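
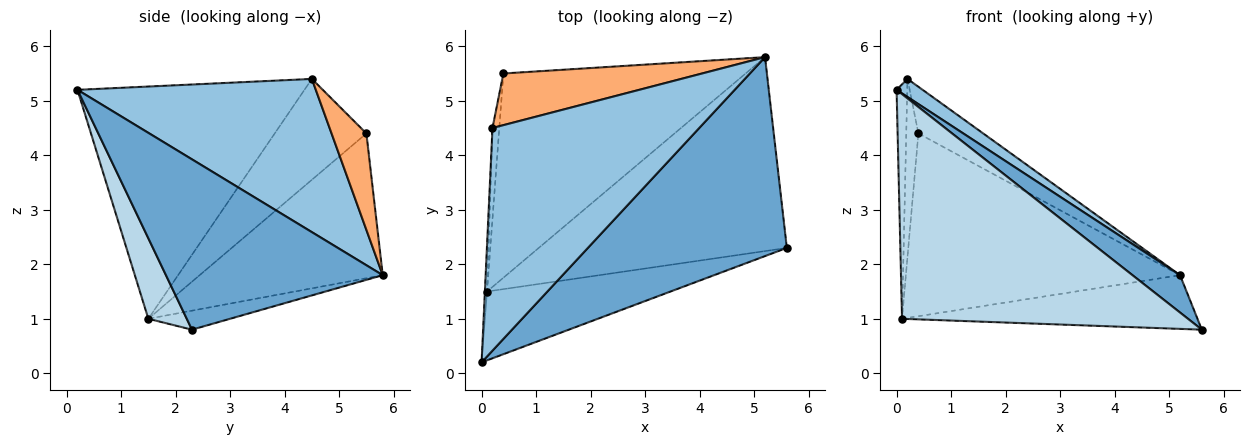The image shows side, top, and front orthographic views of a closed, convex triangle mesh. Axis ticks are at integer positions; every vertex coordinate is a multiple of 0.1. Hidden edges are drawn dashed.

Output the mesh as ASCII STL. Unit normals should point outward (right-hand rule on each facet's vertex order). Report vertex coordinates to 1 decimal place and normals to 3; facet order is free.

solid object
 facet normal 0.644 -0.141 0.752
  outer loop
   vertex 5.2 5.8 1.8
   vertex 0.0 0.2 5.2
   vertex 5.6 2.3 0.8
  endloop
 endfacet
 facet normal 0.594 -0.065 0.802
  outer loop
   vertex 5.2 5.8 1.8
   vertex 0.2 4.5 5.4
   vertex 0.0 0.2 5.2
  endloop
 endfacet
 facet normal 0.127 -0.948 -0.291
  outer loop
   vertex 0.1 1.5 1.0
   vertex 5.6 2.3 0.8
   vertex 0.0 0.2 5.2
  endloop
 endfacet
 facet normal -0.999 0.047 -0.009
  outer loop
   vertex 0.1 1.5 1.0
   vertex 0.0 0.2 5.2
   vertex 0.2 4.5 5.4
  endloop
 endfacet
 facet normal -0.074 0.266 -0.961
  outer loop
   vertex 0.1 1.5 1.0
   vertex 5.2 5.8 1.8
   vertex 5.6 2.3 0.8
  endloop
 endfacet
 facet normal 0.339 0.631 0.698
  outer loop
   vertex 0.4 5.5 4.4
   vertex 0.2 4.5 5.4
   vertex 5.2 5.8 1.8
  endloop
 endfacet
 facet normal -0.989 0.131 -0.067
  outer loop
   vertex 0.4 5.5 4.4
   vertex 0.1 1.5 1.0
   vertex 0.2 4.5 5.4
  endloop
 endfacet
 facet normal -0.407 0.609 -0.681
  outer loop
   vertex 0.4 5.5 4.4
   vertex 5.2 5.8 1.8
   vertex 0.1 1.5 1.0
  endloop
 endfacet
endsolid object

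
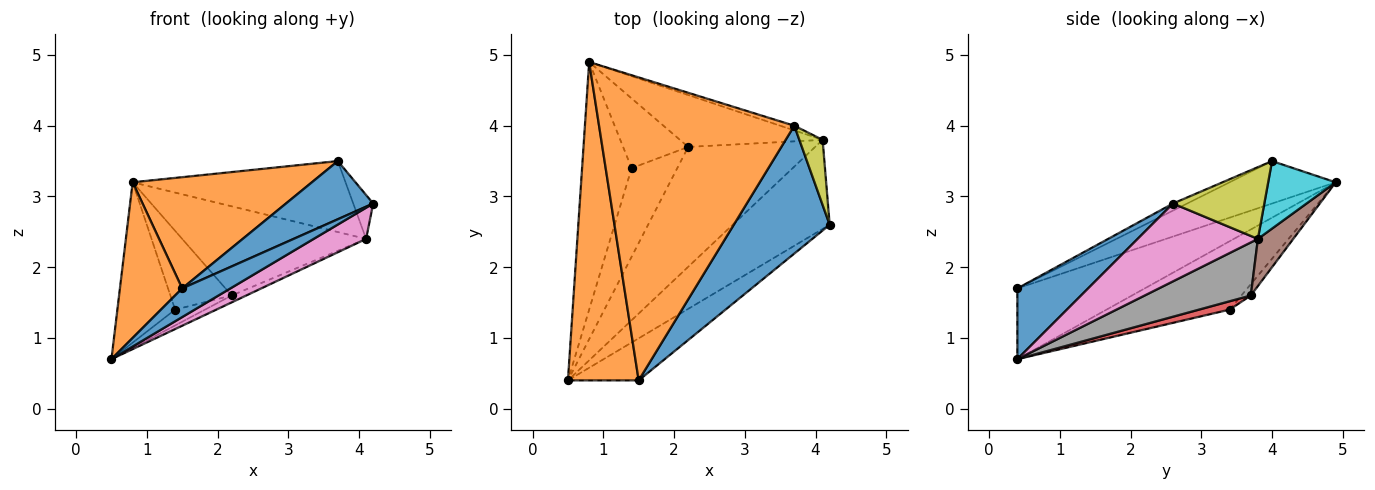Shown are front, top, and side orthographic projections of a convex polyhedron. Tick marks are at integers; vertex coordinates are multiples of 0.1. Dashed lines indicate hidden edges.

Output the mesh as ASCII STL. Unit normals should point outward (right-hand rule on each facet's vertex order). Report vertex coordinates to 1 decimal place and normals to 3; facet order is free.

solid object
 facet normal 0.637 -0.434 -0.637
  outer loop
   vertex 1.5 0.4 1.7
   vertex 0.5 0.4 0.7
   vertex 4.2 2.6 2.9
  endloop
 endfacet
 facet normal -0.668 -0.327 0.668
  outer loop
   vertex 1.5 0.4 1.7
   vertex 0.8 4.9 3.2
   vertex 0.5 0.4 0.7
  endloop
 endfacet
 facet normal -0.757 0.355 -0.548
  outer loop
   vertex 1.4 3.4 1.4
   vertex 0.5 0.4 0.7
   vertex 0.8 4.9 3.2
  endloop
 endfacet
 facet normal 0.177 0.173 -0.969
  outer loop
   vertex 1.4 3.4 1.4
   vertex 2.2 3.7 1.6
   vertex 0.5 0.4 0.7
  endloop
 endfacet
 facet normal -0.114 0.744 -0.658
  outer loop
   vertex 1.4 3.4 1.4
   vertex 0.8 4.9 3.2
   vertex 2.2 3.7 1.6
  endloop
 endfacet
 facet normal 0.164 0.853 -0.496
  outer loop
   vertex 4.1 3.8 2.4
   vertex 2.2 3.7 1.6
   vertex 0.8 4.9 3.2
  endloop
 endfacet
 facet normal 0.604 -0.263 -0.752
  outer loop
   vertex 4.1 3.8 2.4
   vertex 4.2 2.6 2.9
   vertex 0.5 0.4 0.7
  endloop
 endfacet
 facet normal 0.385 0.053 -0.921
  outer loop
   vertex 4.1 3.8 2.4
   vertex 0.5 0.4 0.7
   vertex 2.2 3.7 1.6
  endloop
 endfacet
 facet normal 0.931 0.203 0.302
  outer loop
   vertex 3.7 4.0 3.5
   vertex 4.2 2.6 2.9
   vertex 4.1 3.8 2.4
  endloop
 endfacet
 facet normal 0.302 0.951 -0.063
  outer loop
   vertex 3.7 4.0 3.5
   vertex 4.1 3.8 2.4
   vertex 0.8 4.9 3.2
  endloop
 endfacet
 facet normal -0.067 -0.413 0.908
  outer loop
   vertex 3.7 4.0 3.5
   vertex 1.5 0.4 1.7
   vertex 4.2 2.6 2.9
  endloop
 endfacet
 facet normal -0.200 -0.338 0.920
  outer loop
   vertex 3.7 4.0 3.5
   vertex 0.8 4.9 3.2
   vertex 1.5 0.4 1.7
  endloop
 endfacet
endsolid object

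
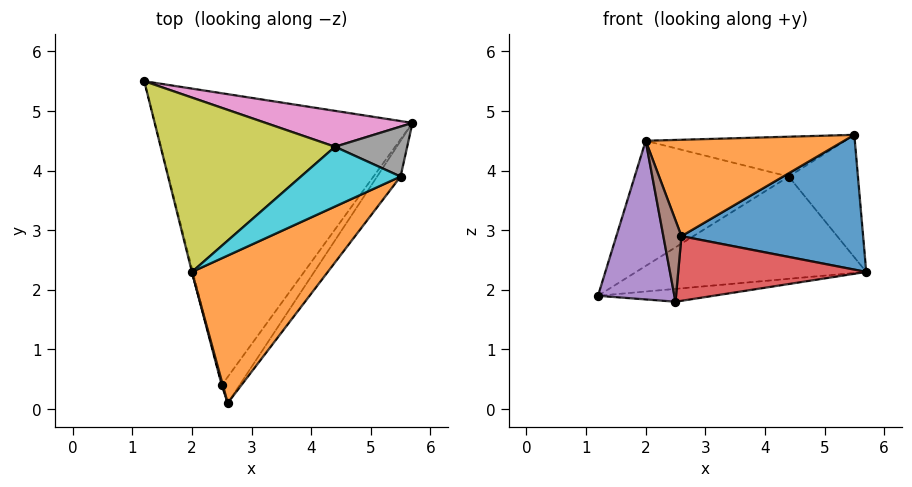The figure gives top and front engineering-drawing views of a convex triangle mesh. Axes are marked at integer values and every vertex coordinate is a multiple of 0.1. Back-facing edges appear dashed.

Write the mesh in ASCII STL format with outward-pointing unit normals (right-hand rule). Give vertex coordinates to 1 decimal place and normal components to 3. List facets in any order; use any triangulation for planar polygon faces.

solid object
 facet normal 0.817 -0.558 -0.147
  outer loop
   vertex 5.5 3.9 4.6
   vertex 2.6 0.1 2.9
   vertex 5.7 4.8 2.3
  endloop
 endfacet
 facet normal 0.221 -0.534 0.816
  outer loop
   vertex 2.0 2.3 4.5
   vertex 2.6 0.1 2.9
   vertex 5.5 3.9 4.6
  endloop
 endfacet
 facet normal 0.095 0.044 -0.994
  outer loop
   vertex 2.5 0.4 1.8
   vertex 1.2 5.5 1.9
   vertex 5.7 4.8 2.3
  endloop
 endfacet
 facet normal 0.800 -0.556 -0.224
  outer loop
   vertex 2.5 0.4 1.8
   vertex 5.7 4.8 2.3
   vertex 2.6 0.1 2.9
  endloop
 endfacet
 facet normal -0.969 -0.247 -0.006
  outer loop
   vertex 2.5 0.4 1.8
   vertex 2.0 2.3 4.5
   vertex 1.2 5.5 1.9
  endloop
 endfacet
 facet normal -0.962 -0.272 0.013
  outer loop
   vertex 2.5 0.4 1.8
   vertex 2.6 0.1 2.9
   vertex 2.0 2.3 4.5
  endloop
 endfacet
 facet normal 0.117 0.937 0.329
  outer loop
   vertex 4.4 4.4 3.9
   vertex 5.7 4.8 2.3
   vertex 1.2 5.5 1.9
  endloop
 endfacet
 facet normal 0.177 0.911 0.372
  outer loop
   vertex 4.4 4.4 3.9
   vertex 5.5 3.9 4.6
   vertex 5.7 4.8 2.3
  endloop
 endfacet
 facet normal -0.294 0.557 0.777
  outer loop
   vertex 4.4 4.4 3.9
   vertex 1.2 5.5 1.9
   vertex 2.0 2.3 4.5
  endloop
 endfacet
 facet normal -0.267 0.535 0.802
  outer loop
   vertex 4.4 4.4 3.9
   vertex 2.0 2.3 4.5
   vertex 5.5 3.9 4.6
  endloop
 endfacet
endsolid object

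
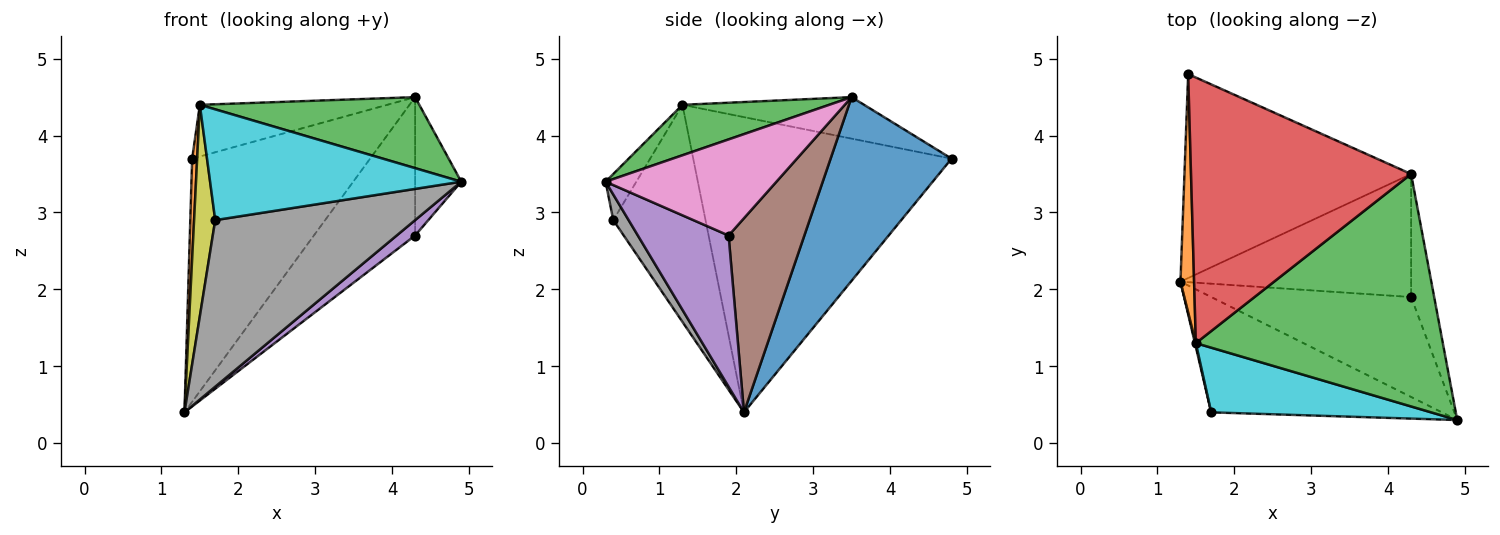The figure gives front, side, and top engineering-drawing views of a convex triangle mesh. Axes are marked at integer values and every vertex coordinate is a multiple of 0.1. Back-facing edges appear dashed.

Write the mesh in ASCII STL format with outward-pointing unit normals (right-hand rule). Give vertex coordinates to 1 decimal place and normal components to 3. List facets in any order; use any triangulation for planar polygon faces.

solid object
 facet normal 0.462 0.680 -0.570
  outer loop
   vertex 1.4 4.8 3.7
   vertex 4.3 3.5 4.5
   vertex 1.3 2.1 0.4
  endloop
 endfacet
 facet normal -0.999 -0.019 0.046
  outer loop
   vertex 1.5 1.3 4.4
   vertex 1.4 4.8 3.7
   vertex 1.3 2.1 0.4
  endloop
 endfacet
 facet normal 0.192 -0.287 0.939
  outer loop
   vertex 1.5 1.3 4.4
   vertex 4.9 0.3 3.4
   vertex 4.3 3.5 4.5
  endloop
 endfacet
 facet normal -0.182 0.188 0.965
  outer loop
   vertex 1.5 1.3 4.4
   vertex 4.3 3.5 4.5
   vertex 1.4 4.8 3.7
  endloop
 endfacet
 facet normal 0.599 -0.122 -0.792
  outer loop
   vertex 4.3 1.9 2.7
   vertex 4.9 0.3 3.4
   vertex 1.3 2.1 0.4
  endloop
 endfacet
 facet normal 0.488 0.652 -0.580
  outer loop
   vertex 4.3 1.9 2.7
   vertex 1.3 2.1 0.4
   vertex 4.3 3.5 4.5
  endloop
 endfacet
 facet normal 0.941 0.254 -0.226
  outer loop
   vertex 4.3 1.9 2.7
   vertex 4.3 3.5 4.5
   vertex 4.9 0.3 3.4
  endloop
 endfacet
 facet normal 0.063 -0.821 -0.568
  outer loop
   vertex 1.7 0.4 2.9
   vertex 1.3 2.1 0.4
   vertex 4.9 0.3 3.4
  endloop
 endfacet
 facet normal -0.975 -0.223 0.004
  outer loop
   vertex 1.7 0.4 2.9
   vertex 1.5 1.3 4.4
   vertex 1.3 2.1 0.4
  endloop
 endfacet
 facet normal -0.105 -0.859 0.501
  outer loop
   vertex 1.7 0.4 2.9
   vertex 4.9 0.3 3.4
   vertex 1.5 1.3 4.4
  endloop
 endfacet
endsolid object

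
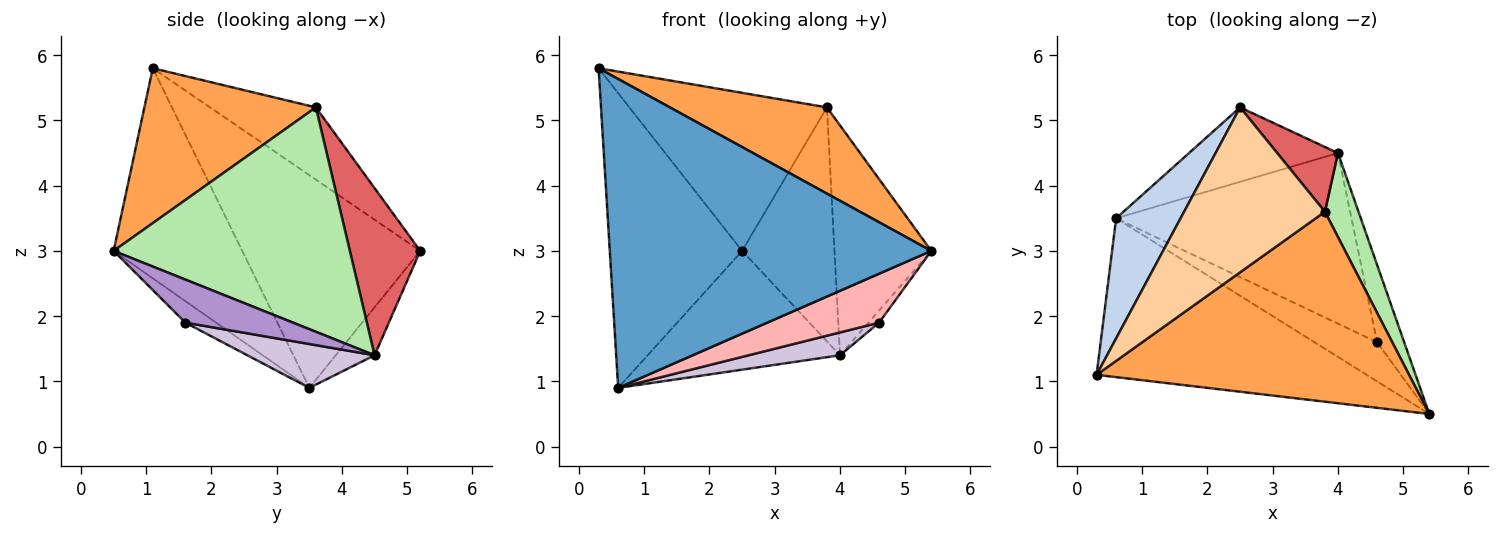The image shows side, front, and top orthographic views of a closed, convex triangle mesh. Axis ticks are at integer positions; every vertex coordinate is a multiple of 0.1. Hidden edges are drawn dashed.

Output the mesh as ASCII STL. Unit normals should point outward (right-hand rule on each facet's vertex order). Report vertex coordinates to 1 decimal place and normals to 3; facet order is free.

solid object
 facet normal -0.335 -0.838 -0.431
  outer loop
   vertex 0.6 3.5 0.9
   vertex 5.4 0.5 3.0
   vertex 0.3 1.1 5.8
  endloop
 endfacet
 facet normal -0.780 0.580 0.236
  outer loop
   vertex 0.6 3.5 0.9
   vertex 0.3 1.1 5.8
   vertex 2.5 5.2 3.0
  endloop
 endfacet
 facet normal 0.411 -0.377 0.830
  outer loop
   vertex 3.8 3.6 5.2
   vertex 0.3 1.1 5.8
   vertex 5.4 0.5 3.0
  endloop
 endfacet
 facet normal -0.347 0.649 0.677
  outer loop
   vertex 3.8 3.6 5.2
   vertex 2.5 5.2 3.0
   vertex 0.3 1.1 5.8
  endloop
 endfacet
 facet normal -0.169 0.835 -0.523
  outer loop
   vertex 4.0 4.5 1.4
   vertex 0.6 3.5 0.9
   vertex 2.5 5.2 3.0
  endloop
 endfacet
 facet normal 0.917 0.376 0.137
  outer loop
   vertex 4.0 4.5 1.4
   vertex 3.8 3.6 5.2
   vertex 5.4 0.5 3.0
  endloop
 endfacet
 facet normal 0.592 0.777 0.215
  outer loop
   vertex 4.0 4.5 1.4
   vertex 2.5 5.2 3.0
   vertex 3.8 3.6 5.2
  endloop
 endfacet
 facet normal -0.210 -0.763 -0.611
  outer loop
   vertex 4.6 1.6 1.9
   vertex 5.4 0.5 3.0
   vertex 0.6 3.5 0.9
  endloop
 endfacet
 facet normal 0.844 0.083 -0.530
  outer loop
   vertex 4.6 1.6 1.9
   vertex 4.0 4.5 1.4
   vertex 5.4 0.5 3.0
  endloop
 endfacet
 facet normal 0.182 -0.130 -0.975
  outer loop
   vertex 4.6 1.6 1.9
   vertex 0.6 3.5 0.9
   vertex 4.0 4.5 1.4
  endloop
 endfacet
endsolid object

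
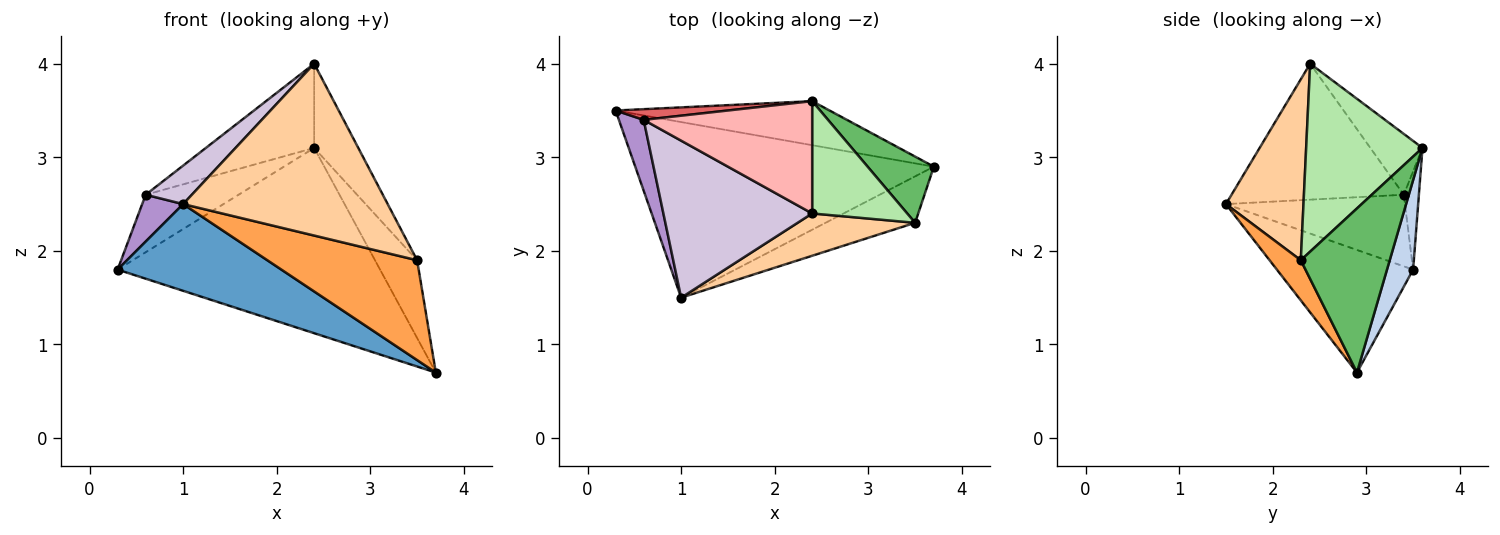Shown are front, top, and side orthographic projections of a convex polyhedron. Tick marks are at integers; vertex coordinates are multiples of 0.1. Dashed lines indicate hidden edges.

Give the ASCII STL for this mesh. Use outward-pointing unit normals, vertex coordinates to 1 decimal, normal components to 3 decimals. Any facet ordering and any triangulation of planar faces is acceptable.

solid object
 facet normal -0.346 -0.415 -0.841
  outer loop
   vertex 1.0 1.5 2.5
   vertex 0.3 3.5 1.8
   vertex 3.7 2.9 0.7
  endloop
 endfacet
 facet normal 0.096 0.968 -0.230
  outer loop
   vertex 2.4 3.6 3.1
   vertex 3.7 2.9 0.7
   vertex 0.3 3.5 1.8
  endloop
 endfacet
 facet normal 0.186 -0.891 -0.415
  outer loop
   vertex 3.5 2.3 1.9
   vertex 1.0 1.5 2.5
   vertex 3.7 2.9 0.7
  endloop
 endfacet
 facet normal 0.345 -0.911 0.224
  outer loop
   vertex 3.5 2.3 1.9
   vertex 2.4 2.4 4.0
   vertex 1.0 1.5 2.5
  endloop
 endfacet
 facet normal 0.849 0.402 0.343
  outer loop
   vertex 3.5 2.3 1.9
   vertex 3.7 2.9 0.7
   vertex 2.4 3.6 3.1
  endloop
 endfacet
 facet normal 0.845 0.321 0.427
  outer loop
   vertex 3.5 2.3 1.9
   vertex 2.4 3.6 3.1
   vertex 2.4 2.4 4.0
  endloop
 endfacet
 facet normal -0.158 0.971 0.181
  outer loop
   vertex 0.6 3.4 2.6
   vertex 2.4 3.6 3.1
   vertex 0.3 3.5 1.8
  endloop
 endfacet
 facet normal -0.278 0.576 0.769
  outer loop
   vertex 0.6 3.4 2.6
   vertex 2.4 2.4 4.0
   vertex 2.4 3.6 3.1
  endloop
 endfacet
 facet normal -0.924 -0.211 0.320
  outer loop
   vertex 0.6 3.4 2.6
   vertex 0.3 3.5 1.8
   vertex 1.0 1.5 2.5
  endloop
 endfacet
 facet normal -0.664 -0.178 0.726
  outer loop
   vertex 0.6 3.4 2.6
   vertex 1.0 1.5 2.5
   vertex 2.4 2.4 4.0
  endloop
 endfacet
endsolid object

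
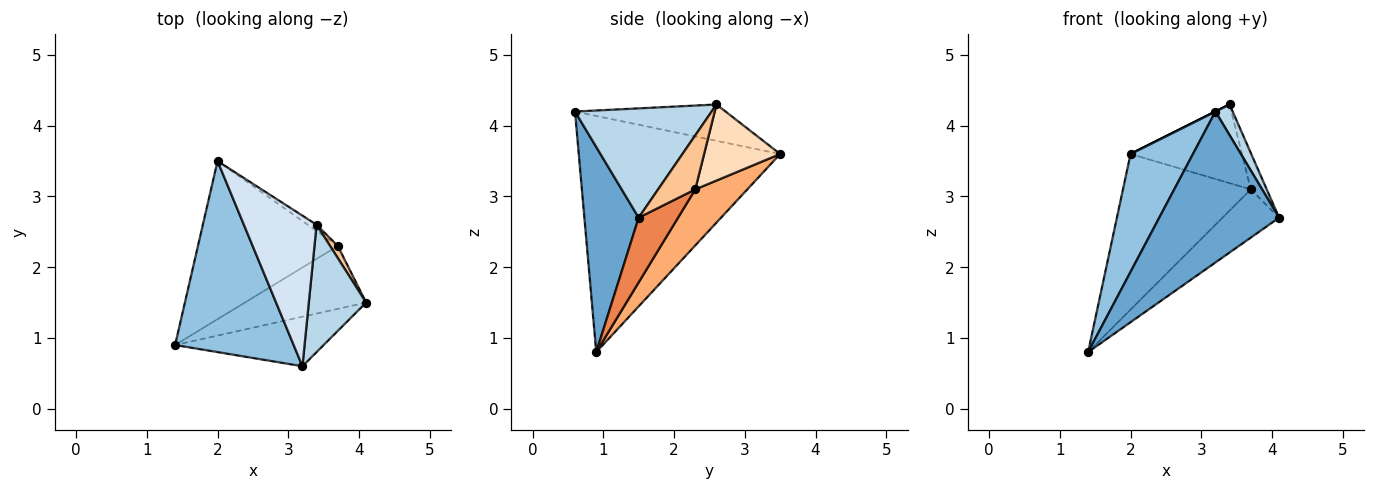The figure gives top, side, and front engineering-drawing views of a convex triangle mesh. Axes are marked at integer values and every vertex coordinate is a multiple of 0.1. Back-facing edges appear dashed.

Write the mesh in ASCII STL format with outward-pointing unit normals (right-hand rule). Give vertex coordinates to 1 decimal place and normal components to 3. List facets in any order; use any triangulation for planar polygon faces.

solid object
 facet normal 0.395 -0.873 -0.286
  outer loop
   vertex 3.2 0.6 4.2
   vertex 1.4 0.9 0.8
   vertex 4.1 1.5 2.7
  endloop
 endfacet
 facet normal -0.861 -0.267 0.432
  outer loop
   vertex 3.2 0.6 4.2
   vertex 2.0 3.5 3.6
   vertex 1.4 0.9 0.8
  endloop
 endfacet
 facet normal 0.880 -0.111 0.461
  outer loop
   vertex 3.4 2.6 4.3
   vertex 3.2 0.6 4.2
   vertex 4.1 1.5 2.7
  endloop
 endfacet
 facet normal -0.447 0.000 0.894
  outer loop
   vertex 3.4 2.6 4.3
   vertex 2.0 3.5 3.6
   vertex 3.2 0.6 4.2
  endloop
 endfacet
 facet normal 0.390 0.560 -0.731
  outer loop
   vertex 3.7 2.3 3.1
   vertex 4.1 1.5 2.7
   vertex 1.4 0.9 0.8
  endloop
 endfacet
 facet normal 0.275 0.675 -0.685
  outer loop
   vertex 3.7 2.3 3.1
   vertex 1.4 0.9 0.8
   vertex 2.0 3.5 3.6
  endloop
 endfacet
 facet normal 0.911 0.391 0.130
  outer loop
   vertex 3.7 2.3 3.1
   vertex 3.4 2.6 4.3
   vertex 4.1 1.5 2.7
  endloop
 endfacet
 facet normal 0.563 0.824 -0.065
  outer loop
   vertex 3.7 2.3 3.1
   vertex 2.0 3.5 3.6
   vertex 3.4 2.6 4.3
  endloop
 endfacet
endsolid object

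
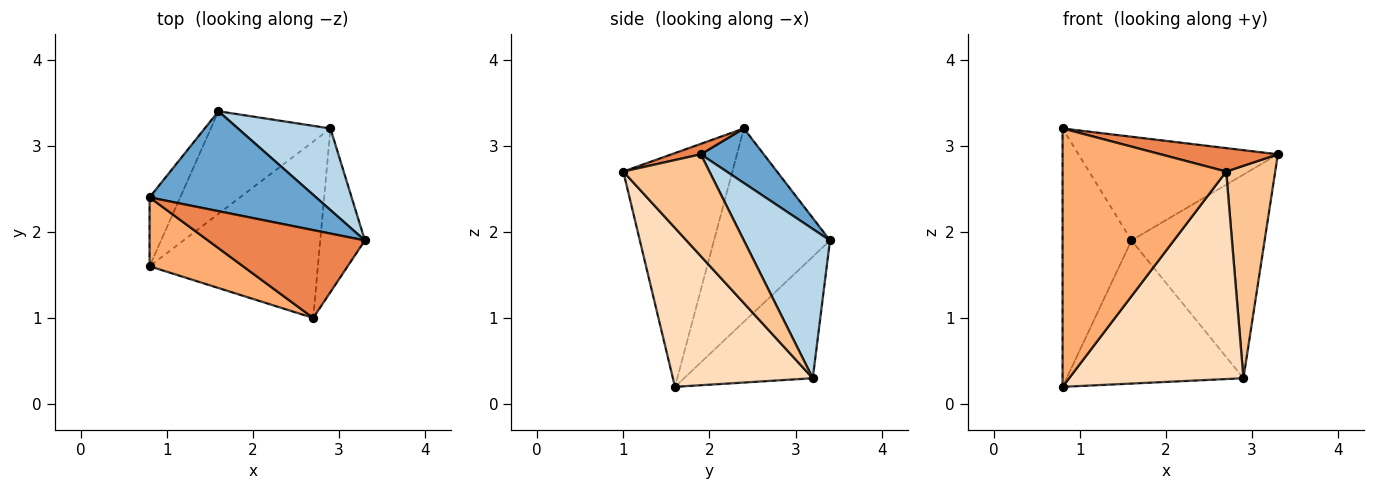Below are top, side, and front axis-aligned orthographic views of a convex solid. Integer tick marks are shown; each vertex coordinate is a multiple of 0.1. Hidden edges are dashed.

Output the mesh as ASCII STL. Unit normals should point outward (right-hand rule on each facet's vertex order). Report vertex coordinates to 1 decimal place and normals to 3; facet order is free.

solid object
 facet normal 0.222 0.702 0.677
  outer loop
   vertex 1.6 3.4 1.9
   vertex 0.8 2.4 3.2
   vertex 3.3 1.9 2.9
  endloop
 endfacet
 facet normal -0.852 0.506 -0.135
  outer loop
   vertex 0.8 1.6 0.2
   vertex 0.8 2.4 3.2
   vertex 1.6 3.4 1.9
  endloop
 endfacet
 facet normal 0.515 0.796 0.319
  outer loop
   vertex 2.9 3.2 0.3
   vertex 1.6 3.4 1.9
   vertex 3.3 1.9 2.9
  endloop
 endfacet
 facet normal -0.509 0.700 -0.501
  outer loop
   vertex 2.9 3.2 0.3
   vertex 0.8 1.6 0.2
   vertex 1.6 3.4 1.9
  endloop
 endfacet
 facet normal 0.064 -0.257 0.964
  outer loop
   vertex 2.7 1.0 2.7
   vertex 3.3 1.9 2.9
   vertex 0.8 2.4 3.2
  endloop
 endfacet
 facet normal -0.542 -0.812 0.217
  outer loop
   vertex 2.7 1.0 2.7
   vertex 0.8 2.4 3.2
   vertex 0.8 1.6 0.2
  endloop
 endfacet
 facet normal 0.812 -0.462 -0.356
  outer loop
   vertex 2.7 1.0 2.7
   vertex 2.9 3.2 0.3
   vertex 3.3 1.9 2.9
  endloop
 endfacet
 facet normal 0.522 -0.650 -0.552
  outer loop
   vertex 2.7 1.0 2.7
   vertex 0.8 1.6 0.2
   vertex 2.9 3.2 0.3
  endloop
 endfacet
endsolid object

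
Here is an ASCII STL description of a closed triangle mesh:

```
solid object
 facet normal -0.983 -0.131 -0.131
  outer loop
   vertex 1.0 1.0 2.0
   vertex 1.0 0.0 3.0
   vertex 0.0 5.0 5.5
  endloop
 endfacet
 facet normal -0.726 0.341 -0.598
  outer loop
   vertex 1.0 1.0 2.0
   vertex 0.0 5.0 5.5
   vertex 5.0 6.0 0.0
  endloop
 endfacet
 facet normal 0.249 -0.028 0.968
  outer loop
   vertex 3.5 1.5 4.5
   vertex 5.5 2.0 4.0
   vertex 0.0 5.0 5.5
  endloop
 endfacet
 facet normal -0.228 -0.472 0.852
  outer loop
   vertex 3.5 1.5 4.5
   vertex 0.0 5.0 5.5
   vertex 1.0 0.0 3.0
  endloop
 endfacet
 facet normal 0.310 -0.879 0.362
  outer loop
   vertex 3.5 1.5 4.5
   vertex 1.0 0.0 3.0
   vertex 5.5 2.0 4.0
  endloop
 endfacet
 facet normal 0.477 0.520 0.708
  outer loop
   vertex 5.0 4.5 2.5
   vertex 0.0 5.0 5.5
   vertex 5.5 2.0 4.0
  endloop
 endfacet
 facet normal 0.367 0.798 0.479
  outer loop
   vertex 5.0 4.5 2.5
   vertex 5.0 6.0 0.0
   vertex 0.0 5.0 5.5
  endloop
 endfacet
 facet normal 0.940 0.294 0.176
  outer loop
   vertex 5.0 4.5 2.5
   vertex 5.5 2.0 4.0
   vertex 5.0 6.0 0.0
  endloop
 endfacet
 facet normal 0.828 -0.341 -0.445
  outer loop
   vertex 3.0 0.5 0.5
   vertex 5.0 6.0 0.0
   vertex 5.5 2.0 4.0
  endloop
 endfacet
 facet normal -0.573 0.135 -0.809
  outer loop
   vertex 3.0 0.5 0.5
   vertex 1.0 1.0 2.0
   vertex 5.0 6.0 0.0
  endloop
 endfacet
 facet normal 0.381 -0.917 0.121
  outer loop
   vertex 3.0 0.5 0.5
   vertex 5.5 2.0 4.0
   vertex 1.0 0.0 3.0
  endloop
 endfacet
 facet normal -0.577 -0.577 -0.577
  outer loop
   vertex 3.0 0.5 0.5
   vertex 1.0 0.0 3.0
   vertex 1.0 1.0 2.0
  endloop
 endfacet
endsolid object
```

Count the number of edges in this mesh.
18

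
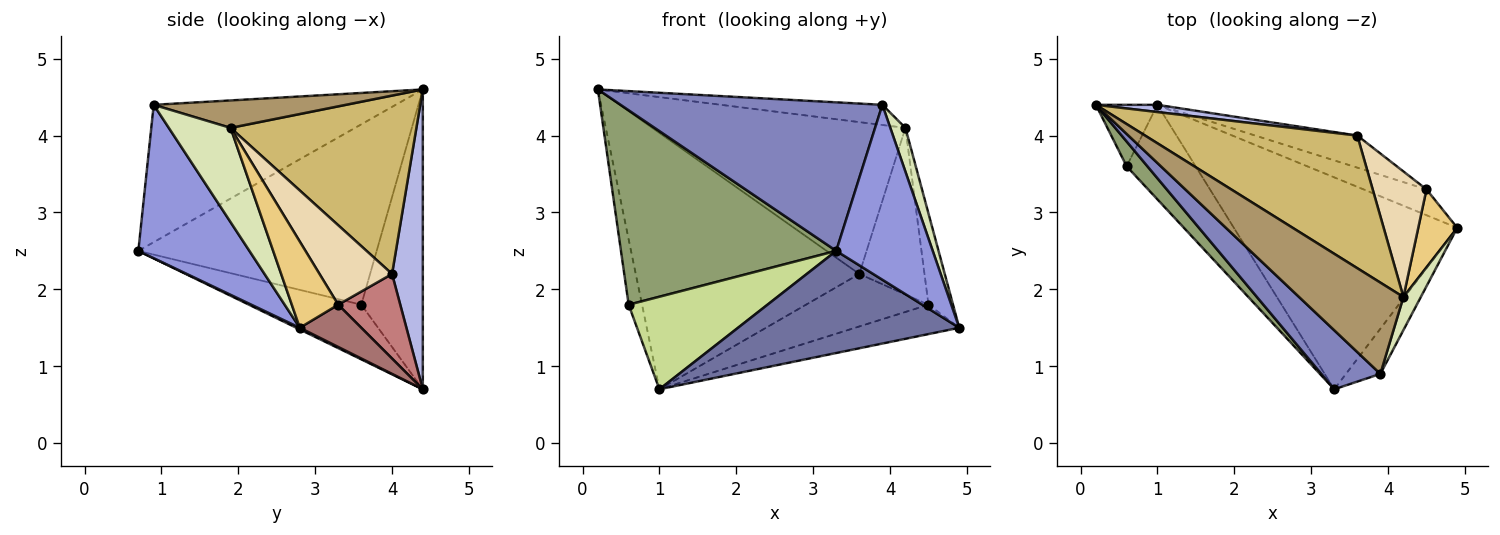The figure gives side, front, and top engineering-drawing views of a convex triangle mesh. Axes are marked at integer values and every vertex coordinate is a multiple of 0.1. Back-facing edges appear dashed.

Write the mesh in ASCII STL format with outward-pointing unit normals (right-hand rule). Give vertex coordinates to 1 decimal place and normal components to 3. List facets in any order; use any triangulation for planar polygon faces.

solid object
 facet normal 0.007 -0.434 -0.901
  outer loop
   vertex 1.0 4.4 0.7
   vertex 4.9 2.8 1.5
   vertex 3.3 0.7 2.5
  endloop
 endfacet
 facet normal -0.652 -0.705 0.280
  outer loop
   vertex 3.9 0.9 4.4
   vertex 0.2 4.4 4.6
   vertex 3.3 0.7 2.5
  endloop
 endfacet
 facet normal 0.744 -0.647 -0.167
  outer loop
   vertex 3.9 0.9 4.4
   vertex 3.3 0.7 2.5
   vertex 4.9 2.8 1.5
  endloop
 endfacet
 facet normal 0.136 0.990 0.028
  outer loop
   vertex 3.6 4.0 2.2
   vertex 1.0 4.4 0.7
   vertex 0.2 4.4 4.6
  endloop
 endfacet
 facet normal -0.739 -0.668 0.085
  outer loop
   vertex 0.6 3.6 1.8
   vertex 3.3 0.7 2.5
   vertex 0.2 4.4 4.6
  endloop
 endfacet
 facet normal -0.958 0.209 -0.197
  outer loop
   vertex 0.6 3.6 1.8
   vertex 0.2 4.4 4.6
   vertex 1.0 4.4 0.7
  endloop
 endfacet
 facet normal -0.493 -0.609 -0.622
  outer loop
   vertex 0.6 3.6 1.8
   vertex 1.0 4.4 0.7
   vertex 3.3 0.7 2.5
  endloop
 endfacet
 facet normal 0.956 -0.234 0.176
  outer loop
   vertex 4.2 1.9 4.1
   vertex 3.9 0.9 4.4
   vertex 4.9 2.8 1.5
  endloop
 endfacet
 facet normal 0.249 0.209 0.946
  outer loop
   vertex 4.2 1.9 4.1
   vertex 0.2 4.4 4.6
   vertex 3.9 0.9 4.4
  endloop
 endfacet
 facet normal 0.484 0.659 0.576
  outer loop
   vertex 4.2 1.9 4.1
   vertex 3.6 4.0 2.2
   vertex 0.2 4.4 4.6
  endloop
 endfacet
 facet normal 0.821 0.434 0.371
  outer loop
   vertex 4.5 3.3 1.8
   vertex 4.2 1.9 4.1
   vertex 4.9 2.8 1.5
  endloop
 endfacet
 facet normal 0.664 0.597 0.450
  outer loop
   vertex 4.5 3.3 1.8
   vertex 3.6 4.0 2.2
   vertex 4.2 1.9 4.1
  endloop
 endfacet
 facet normal 0.405 0.687 -0.604
  outer loop
   vertex 4.5 3.3 1.8
   vertex 4.9 2.8 1.5
   vertex 1.0 4.4 0.7
  endloop
 endfacet
 facet normal 0.397 0.783 -0.479
  outer loop
   vertex 4.5 3.3 1.8
   vertex 1.0 4.4 0.7
   vertex 3.6 4.0 2.2
  endloop
 endfacet
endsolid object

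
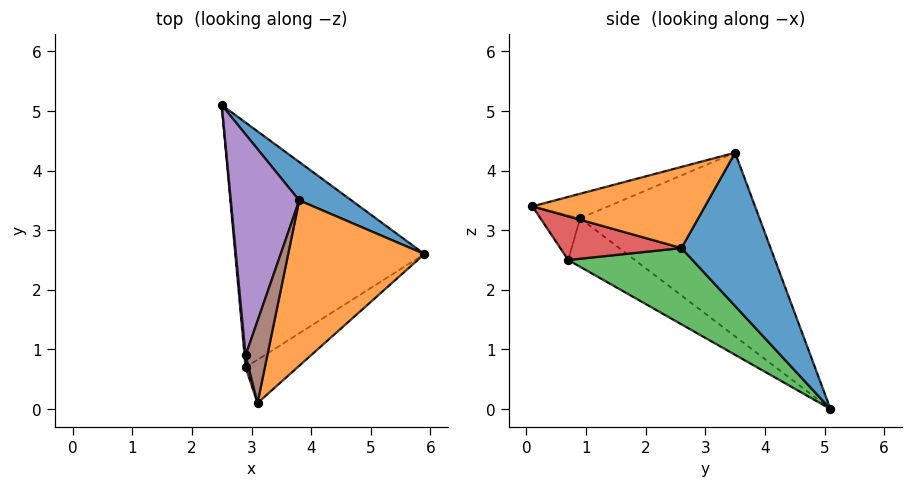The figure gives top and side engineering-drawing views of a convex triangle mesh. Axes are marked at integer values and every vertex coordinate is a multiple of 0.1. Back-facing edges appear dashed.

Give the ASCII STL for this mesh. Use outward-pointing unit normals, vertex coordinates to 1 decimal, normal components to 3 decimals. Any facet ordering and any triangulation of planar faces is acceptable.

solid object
 facet normal 0.494 0.853 0.168
  outer loop
   vertex 3.8 3.5 4.3
   vertex 5.9 2.6 2.7
   vertex 2.5 5.1 0.0
  endloop
 endfacet
 facet normal 0.486 -0.316 0.815
  outer loop
   vertex 3.8 3.5 4.3
   vertex 3.1 0.1 3.4
   vertex 5.9 2.6 2.7
  endloop
 endfacet
 facet normal 0.335 -0.442 -0.832
  outer loop
   vertex 2.9 0.7 2.5
   vertex 2.5 5.1 0.0
   vertex 5.9 2.6 2.7
  endloop
 endfacet
 facet normal 0.470 -0.683 -0.560
  outer loop
   vertex 2.9 0.7 2.5
   vertex 5.9 2.6 2.7
   vertex 3.1 0.1 3.4
  endloop
 endfacet
 facet normal -0.923 0.174 0.344
  outer loop
   vertex 2.9 0.9 3.2
   vertex 3.8 3.5 4.3
   vertex 2.5 5.1 0.0
  endloop
 endfacet
 facet normal -0.748 -0.021 0.663
  outer loop
   vertex 2.9 0.9 3.2
   vertex 3.1 0.1 3.4
   vertex 3.8 3.5 4.3
  endloop
 endfacet
 facet normal -0.997 -0.078 0.022
  outer loop
   vertex 2.9 0.9 3.2
   vertex 2.5 5.1 0.0
   vertex 2.9 0.7 2.5
  endloop
 endfacet
 facet normal -0.972 -0.227 0.065
  outer loop
   vertex 2.9 0.9 3.2
   vertex 2.9 0.7 2.5
   vertex 3.1 0.1 3.4
  endloop
 endfacet
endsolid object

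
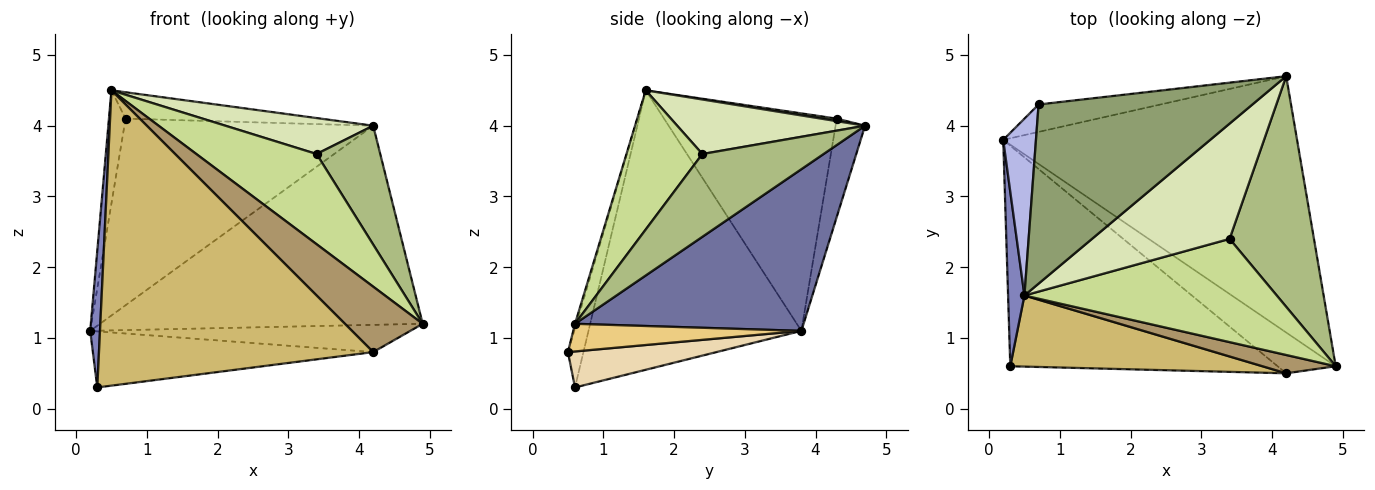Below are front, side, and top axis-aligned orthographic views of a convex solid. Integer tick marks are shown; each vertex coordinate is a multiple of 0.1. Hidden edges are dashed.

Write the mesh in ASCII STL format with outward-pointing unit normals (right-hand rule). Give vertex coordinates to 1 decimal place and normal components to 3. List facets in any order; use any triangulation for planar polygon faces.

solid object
 facet normal 0.399 0.563 -0.724
  outer loop
   vertex 4.2 4.7 4.0
   vertex 4.9 0.6 1.2
   vertex 0.2 3.8 1.1
  endloop
 endfacet
 facet normal -0.997 -0.046 0.058
  outer loop
   vertex 0.3 0.6 0.3
   vertex 0.5 1.6 4.5
   vertex 0.2 3.8 1.1
  endloop
 endfacet
 facet normal -0.116 0.983 -0.144
  outer loop
   vertex 0.7 4.3 4.1
   vertex 4.2 4.7 4.0
   vertex 0.2 3.8 1.1
  endloop
 endfacet
 facet normal -0.984 0.095 0.148
  outer loop
   vertex 0.7 4.3 4.1
   vertex 0.2 3.8 1.1
   vertex 0.5 1.6 4.5
  endloop
 endfacet
 facet normal 0.012 0.146 0.989
  outer loop
   vertex 0.7 4.3 4.1
   vertex 0.5 1.6 4.5
   vertex 4.2 4.7 4.0
  endloop
 endfacet
 facet normal 0.657 -0.345 0.670
  outer loop
   vertex 3.4 2.4 3.6
   vertex 4.9 0.6 1.2
   vertex 4.2 4.7 4.0
  endloop
 endfacet
 facet normal 0.383 -0.608 0.695
  outer loop
   vertex 3.4 2.4 3.6
   vertex 0.5 1.6 4.5
   vertex 4.9 0.6 1.2
  endloop
 endfacet
 facet normal 0.354 -0.278 0.893
  outer loop
   vertex 3.4 2.4 3.6
   vertex 4.2 4.7 4.0
   vertex 0.5 1.6 4.5
  endloop
 endfacet
 facet normal -0.017 -0.963 0.270
  outer loop
   vertex 4.2 0.5 0.8
   vertex 4.9 0.6 1.2
   vertex 0.5 1.6 4.5
  endloop
 endfacet
 facet normal -0.055 -0.971 0.234
  outer loop
   vertex 4.2 0.5 0.8
   vertex 0.5 1.6 4.5
   vertex 0.3 0.6 0.3
  endloop
 endfacet
 facet normal 0.368 0.516 -0.773
  outer loop
   vertex 4.2 0.5 0.8
   vertex 0.2 3.8 1.1
   vertex 4.9 0.6 1.2
  endloop
 endfacet
 facet normal 0.129 0.244 -0.961
  outer loop
   vertex 4.2 0.5 0.8
   vertex 0.3 0.6 0.3
   vertex 0.2 3.8 1.1
  endloop
 endfacet
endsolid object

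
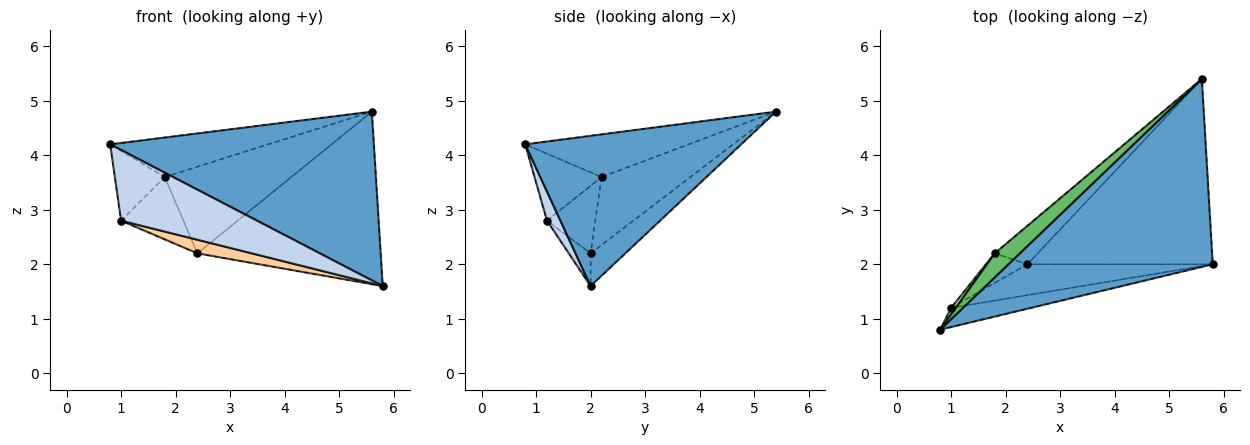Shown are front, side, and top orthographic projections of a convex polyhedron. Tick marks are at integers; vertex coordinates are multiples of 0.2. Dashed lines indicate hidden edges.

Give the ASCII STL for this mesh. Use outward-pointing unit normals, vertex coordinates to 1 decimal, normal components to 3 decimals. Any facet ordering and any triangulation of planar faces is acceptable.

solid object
 facet normal 0.480 -0.586 0.653
  outer loop
   vertex 5.6 5.4 4.8
   vertex 0.8 0.8 4.2
   vertex 5.8 2.0 1.6
  endloop
 endfacet
 facet normal 0.095 -0.961 -0.261
  outer loop
   vertex 1.0 1.2 2.8
   vertex 5.8 2.0 1.6
   vertex 0.8 0.8 4.2
  endloop
 endfacet
 facet normal -0.128 0.676 -0.726
  outer loop
   vertex 2.4 2.0 2.2
   vertex 5.6 5.4 4.8
   vertex 5.8 2.0 1.6
  endloop
 endfacet
 facet normal -0.159 -0.398 -0.903
  outer loop
   vertex 2.4 2.0 2.2
   vertex 5.8 2.0 1.6
   vertex 1.0 1.2 2.8
  endloop
 endfacet
 facet normal -0.662 0.640 0.390
  outer loop
   vertex 1.8 2.2 3.6
   vertex 0.8 0.8 4.2
   vertex 5.6 5.4 4.8
  endloop
 endfacet
 facet normal -0.801 0.596 0.056
  outer loop
   vertex 1.8 2.2 3.6
   vertex 1.0 1.2 2.8
   vertex 0.8 0.8 4.2
  endloop
 endfacet
 facet normal -0.540 0.769 -0.341
  outer loop
   vertex 1.8 2.2 3.6
   vertex 5.6 5.4 4.8
   vertex 2.4 2.0 2.2
  endloop
 endfacet
 facet normal -0.573 0.740 -0.351
  outer loop
   vertex 1.8 2.2 3.6
   vertex 2.4 2.0 2.2
   vertex 1.0 1.2 2.8
  endloop
 endfacet
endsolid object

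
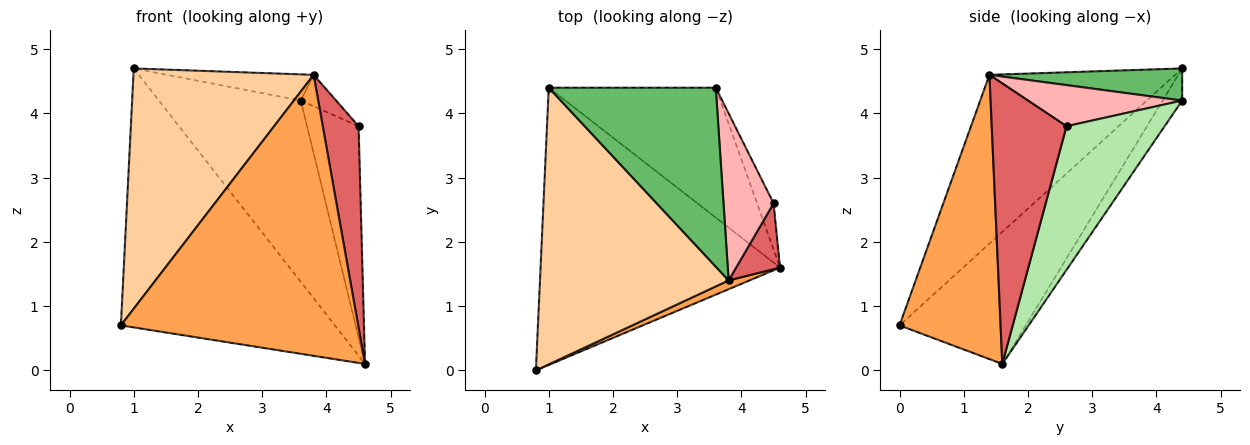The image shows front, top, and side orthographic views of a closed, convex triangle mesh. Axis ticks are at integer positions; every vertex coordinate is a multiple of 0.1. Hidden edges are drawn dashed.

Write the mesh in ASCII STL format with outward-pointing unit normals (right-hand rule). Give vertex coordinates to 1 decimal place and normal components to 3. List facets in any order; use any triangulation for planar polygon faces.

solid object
 facet normal -0.374 0.633 -0.678
  outer loop
   vertex 1.0 4.4 4.7
   vertex 4.6 1.6 0.1
   vertex 0.8 0.0 0.7
  endloop
 endfacet
 facet normal -0.111 0.808 -0.579
  outer loop
   vertex 3.6 4.4 4.2
   vertex 4.6 1.6 0.1
   vertex 1.0 4.4 4.7
  endloop
 endfacet
 facet normal 0.392 -0.920 0.029
  outer loop
   vertex 3.8 1.4 4.6
   vertex 0.8 0.0 0.7
   vertex 4.6 1.6 0.1
  endloop
 endfacet
 facet normal -0.560 -0.543 0.626
  outer loop
   vertex 3.8 1.4 4.6
   vertex 1.0 4.4 4.7
   vertex 0.8 0.0 0.7
  endloop
 endfacet
 facet normal 0.187 0.142 0.972
  outer loop
   vertex 3.8 1.4 4.6
   vertex 3.6 4.4 4.2
   vertex 1.0 4.4 4.7
  endloop
 endfacet
 facet normal 0.881 0.463 -0.101
  outer loop
   vertex 4.5 2.6 3.8
   vertex 4.6 1.6 0.1
   vertex 3.6 4.4 4.2
  endloop
 endfacet
 facet normal 0.893 -0.428 0.140
  outer loop
   vertex 4.5 2.6 3.8
   vertex 3.8 1.4 4.6
   vertex 4.6 1.6 0.1
  endloop
 endfacet
 facet normal 0.628 0.144 0.765
  outer loop
   vertex 4.5 2.6 3.8
   vertex 3.6 4.4 4.2
   vertex 3.8 1.4 4.6
  endloop
 endfacet
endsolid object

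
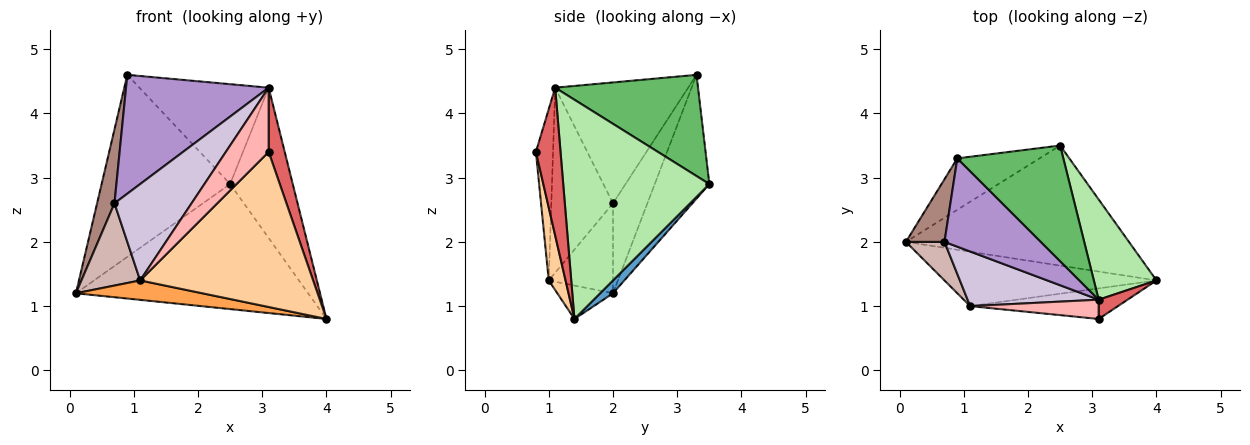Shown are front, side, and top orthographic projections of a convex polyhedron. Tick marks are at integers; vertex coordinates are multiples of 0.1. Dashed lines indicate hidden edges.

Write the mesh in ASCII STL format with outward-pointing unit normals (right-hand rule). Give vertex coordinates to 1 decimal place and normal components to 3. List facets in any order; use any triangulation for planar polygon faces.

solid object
 facet normal 0.040 0.721 -0.692
  outer loop
   vertex 2.5 3.5 2.9
   vertex 4.0 1.4 0.8
   vertex 0.1 2.0 1.2
  endloop
 endfacet
 facet normal -0.379 0.891 -0.252
  outer loop
   vertex 0.9 3.3 4.6
   vertex 2.5 3.5 2.9
   vertex 0.1 2.0 1.2
  endloop
 endfacet
 facet normal -0.147 -0.333 -0.931
  outer loop
   vertex 1.1 1.0 1.4
   vertex 0.1 2.0 1.2
   vertex 4.0 1.4 0.8
  endloop
 endfacet
 facet normal 0.095 -0.977 -0.193
  outer loop
   vertex 1.1 1.0 1.4
   vertex 4.0 1.4 0.8
   vertex 3.1 0.8 3.4
  endloop
 endfacet
 facet normal 0.586 0.530 0.613
  outer loop
   vertex 3.1 1.1 4.4
   vertex 2.5 3.5 2.9
   vertex 0.9 3.3 4.6
  endloop
 endfacet
 facet normal 0.889 0.381 0.254
  outer loop
   vertex 3.1 1.1 4.4
   vertex 4.0 1.4 0.8
   vertex 2.5 3.5 2.9
  endloop
 endfacet
 facet normal 0.827 -0.539 0.162
  outer loop
   vertex 3.1 1.1 4.4
   vertex 3.1 0.8 3.4
   vertex 4.0 1.4 0.8
  endloop
 endfacet
 facet normal -0.358 -0.894 0.268
  outer loop
   vertex 3.1 1.1 4.4
   vertex 1.1 1.0 1.4
   vertex 3.1 0.8 3.4
  endloop
 endfacet
 facet normal -0.599 -0.643 0.478
  outer loop
   vertex 0.7 2.0 2.6
   vertex 3.1 1.1 4.4
   vertex 0.9 3.3 4.6
  endloop
 endfacet
 facet normal -0.571 -0.714 0.405
  outer loop
   vertex 0.7 2.0 2.6
   vertex 1.1 1.0 1.4
   vertex 3.1 1.1 4.4
  endloop
 endfacet
 facet normal -0.834 -0.421 0.357
  outer loop
   vertex 0.7 2.0 2.6
   vertex 0.9 3.3 4.6
   vertex 0.1 2.0 1.2
  endloop
 endfacet
 facet normal -0.704 -0.643 0.302
  outer loop
   vertex 0.7 2.0 2.6
   vertex 0.1 2.0 1.2
   vertex 1.1 1.0 1.4
  endloop
 endfacet
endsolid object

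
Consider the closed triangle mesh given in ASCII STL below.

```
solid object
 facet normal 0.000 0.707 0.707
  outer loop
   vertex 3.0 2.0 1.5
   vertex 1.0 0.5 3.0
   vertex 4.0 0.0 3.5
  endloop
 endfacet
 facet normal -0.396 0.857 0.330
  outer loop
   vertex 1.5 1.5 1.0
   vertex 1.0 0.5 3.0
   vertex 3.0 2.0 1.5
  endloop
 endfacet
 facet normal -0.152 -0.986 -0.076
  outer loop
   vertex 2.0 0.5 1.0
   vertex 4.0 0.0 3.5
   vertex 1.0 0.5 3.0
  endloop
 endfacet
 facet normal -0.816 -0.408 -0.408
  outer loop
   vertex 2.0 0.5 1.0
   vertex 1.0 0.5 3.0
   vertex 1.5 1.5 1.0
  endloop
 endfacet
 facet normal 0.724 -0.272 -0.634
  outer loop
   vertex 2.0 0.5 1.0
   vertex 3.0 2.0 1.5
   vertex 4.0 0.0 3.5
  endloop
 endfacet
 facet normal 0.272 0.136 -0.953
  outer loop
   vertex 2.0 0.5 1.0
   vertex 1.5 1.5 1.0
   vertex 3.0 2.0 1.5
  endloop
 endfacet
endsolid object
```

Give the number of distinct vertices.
5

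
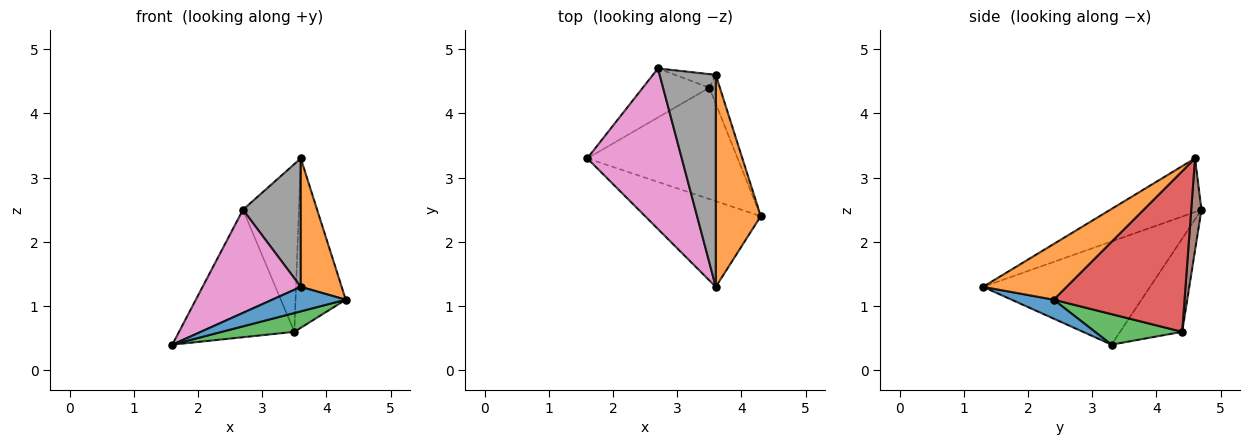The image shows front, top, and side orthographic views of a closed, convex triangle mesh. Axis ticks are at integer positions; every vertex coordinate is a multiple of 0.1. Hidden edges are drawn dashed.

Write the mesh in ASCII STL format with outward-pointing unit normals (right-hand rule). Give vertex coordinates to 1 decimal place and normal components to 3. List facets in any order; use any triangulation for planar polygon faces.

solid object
 facet normal 0.156 -0.272 -0.950
  outer loop
   vertex 3.6 1.3 1.3
   vertex 1.6 3.3 0.4
   vertex 4.3 2.4 1.1
  endloop
 endfacet
 facet normal 0.727 -0.356 0.587
  outer loop
   vertex 3.6 1.3 1.3
   vertex 4.3 2.4 1.1
   vertex 3.6 4.6 3.3
  endloop
 endfacet
 facet normal 0.196 -0.163 -0.967
  outer loop
   vertex 3.5 4.4 0.6
   vertex 4.3 2.4 1.1
   vertex 1.6 3.3 0.4
  endloop
 endfacet
 facet normal 0.932 0.358 -0.061
  outer loop
   vertex 3.5 4.4 0.6
   vertex 3.6 4.6 3.3
   vertex 4.3 2.4 1.1
  endloop
 endfacet
 facet normal -0.449 0.834 -0.321
  outer loop
   vertex 2.7 4.7 2.5
   vertex 3.5 4.4 0.6
   vertex 1.6 3.3 0.4
  endloop
 endfacet
 facet normal 0.179 0.981 -0.079
  outer loop
   vertex 2.7 4.7 2.5
   vertex 3.6 4.6 3.3
   vertex 3.5 4.4 0.6
  endloop
 endfacet
 facet normal -0.677 -0.398 0.620
  outer loop
   vertex 2.7 4.7 2.5
   vertex 1.6 3.3 0.4
   vertex 3.6 1.3 1.3
  endloop
 endfacet
 facet normal -0.633 -0.401 0.662
  outer loop
   vertex 2.7 4.7 2.5
   vertex 3.6 1.3 1.3
   vertex 3.6 4.6 3.3
  endloop
 endfacet
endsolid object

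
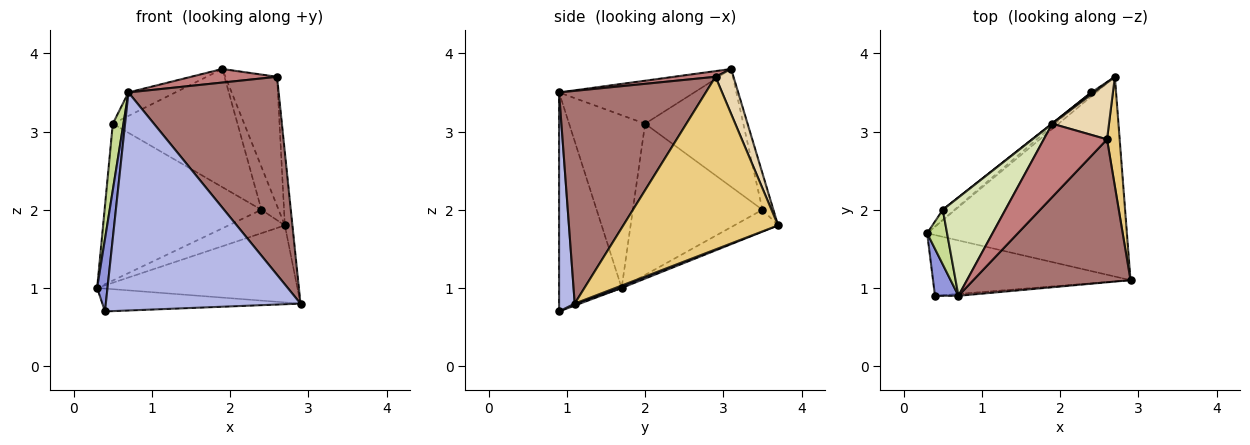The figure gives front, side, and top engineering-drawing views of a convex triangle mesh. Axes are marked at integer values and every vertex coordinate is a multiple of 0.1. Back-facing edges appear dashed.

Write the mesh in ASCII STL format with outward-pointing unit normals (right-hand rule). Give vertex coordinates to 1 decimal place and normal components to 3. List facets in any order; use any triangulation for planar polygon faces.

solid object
 facet normal 0.011 0.360 -0.933
  outer loop
   vertex 2.7 3.7 1.8
   vertex 2.9 1.1 0.8
   vertex 0.3 1.7 1.0
  endloop
 endfacet
 facet normal 0.009 0.352 -0.936
  outer loop
   vertex 0.4 0.9 0.7
   vertex 0.3 1.7 1.0
   vertex 2.9 1.1 0.8
  endloop
 endfacet
 facet normal -0.981 -0.162 0.105
  outer loop
   vertex 0.4 0.9 0.7
   vertex 0.7 0.9 3.5
   vertex 0.3 1.7 1.0
  endloop
 endfacet
 facet normal 0.080 -0.997 -0.009
  outer loop
   vertex 0.4 0.9 0.7
   vertex 2.9 1.1 0.8
   vertex 0.7 0.9 3.5
  endloop
 endfacet
 facet normal -0.609 0.783 -0.130
  outer loop
   vertex 2.4 3.5 2.0
   vertex 2.7 3.7 1.8
   vertex 0.3 1.7 1.0
  endloop
 endfacet
 facet normal -0.536 0.843 0.038
  outer loop
   vertex 2.4 3.5 2.0
   vertex 1.9 3.1 3.8
   vertex 2.7 3.7 1.8
  endloop
 endfacet
 facet normal -0.984 -0.138 0.113
  outer loop
   vertex 0.5 2.0 3.1
   vertex 0.3 1.7 1.0
   vertex 0.7 0.9 3.5
  endloop
 endfacet
 facet normal -0.556 0.193 0.809
  outer loop
   vertex 0.5 2.0 3.1
   vertex 0.7 0.9 3.5
   vertex 1.9 3.1 3.8
  endloop
 endfacet
 facet normal -0.636 0.770 -0.049
  outer loop
   vertex 0.5 2.0 3.1
   vertex 2.4 3.5 2.0
   vertex 0.3 1.7 1.0
  endloop
 endfacet
 facet normal -0.619 0.786 0.003
  outer loop
   vertex 0.5 2.0 3.1
   vertex 1.9 3.1 3.8
   vertex 2.4 3.5 2.0
  endloop
 endfacet
 facet normal 0.996 0.049 0.073
  outer loop
   vertex 2.6 2.9 3.7
   vertex 2.9 1.1 0.8
   vertex 2.7 3.7 1.8
  endloop
 endfacet
 facet normal 0.304 0.872 0.383
  outer loop
   vertex 2.6 2.9 3.7
   vertex 2.7 3.7 1.8
   vertex 1.9 3.1 3.8
  endloop
 endfacet
 facet normal 0.621 -0.636 0.459
  outer loop
   vertex 2.6 2.9 3.7
   vertex 0.7 0.9 3.5
   vertex 2.9 1.1 0.8
  endloop
 endfacet
 facet normal 0.088 -0.182 0.979
  outer loop
   vertex 2.6 2.9 3.7
   vertex 1.9 3.1 3.8
   vertex 0.7 0.9 3.5
  endloop
 endfacet
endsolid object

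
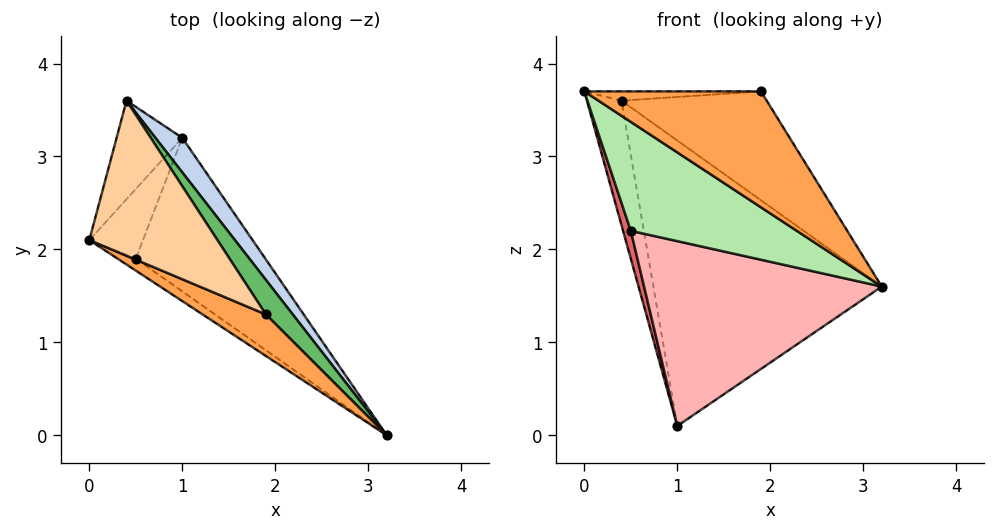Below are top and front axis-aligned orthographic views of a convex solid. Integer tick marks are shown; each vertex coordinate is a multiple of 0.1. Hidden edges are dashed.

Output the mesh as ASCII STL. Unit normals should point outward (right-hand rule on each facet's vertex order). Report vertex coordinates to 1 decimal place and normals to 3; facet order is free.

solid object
 facet normal -0.952 0.241 -0.191
  outer loop
   vertex 1.0 3.2 0.1
   vertex 0.0 2.1 3.7
   vertex 0.4 3.6 3.6
  endloop
 endfacet
 facet normal 0.806 0.587 0.071
  outer loop
   vertex 1.0 3.2 0.1
   vertex 0.4 3.6 3.6
   vertex 3.2 0.0 1.6
  endloop
 endfacet
 facet normal -0.368 -0.875 0.314
  outer loop
   vertex 1.9 1.3 3.7
   vertex 0.0 2.1 3.7
   vertex 3.2 0.0 1.6
  endloop
 endfacet
 facet normal 0.025 0.060 0.998
  outer loop
   vertex 1.9 1.3 3.7
   vertex 0.4 3.6 3.6
   vertex 0.0 2.1 3.7
  endloop
 endfacet
 facet normal 0.822 0.543 0.172
  outer loop
   vertex 1.9 1.3 3.7
   vertex 3.2 0.0 1.6
   vertex 0.4 3.6 3.6
  endloop
 endfacet
 facet normal -0.586 -0.805 -0.088
  outer loop
   vertex 0.5 1.9 2.2
   vertex 3.2 0.0 1.6
   vertex 0.0 2.1 3.7
  endloop
 endfacet
 facet normal -0.947 -0.120 -0.300
  outer loop
   vertex 0.5 1.9 2.2
   vertex 0.0 2.1 3.7
   vertex 1.0 3.2 0.1
  endloop
 endfacet
 facet normal -0.564 -0.635 -0.528
  outer loop
   vertex 0.5 1.9 2.2
   vertex 1.0 3.2 0.1
   vertex 3.2 0.0 1.6
  endloop
 endfacet
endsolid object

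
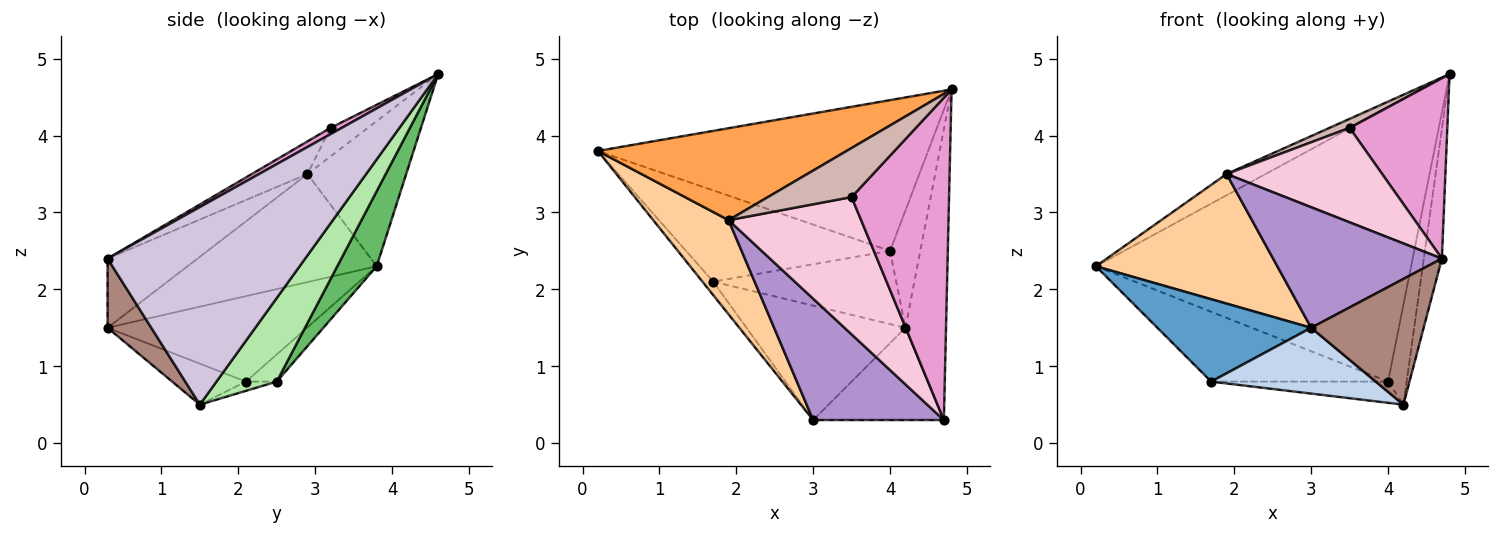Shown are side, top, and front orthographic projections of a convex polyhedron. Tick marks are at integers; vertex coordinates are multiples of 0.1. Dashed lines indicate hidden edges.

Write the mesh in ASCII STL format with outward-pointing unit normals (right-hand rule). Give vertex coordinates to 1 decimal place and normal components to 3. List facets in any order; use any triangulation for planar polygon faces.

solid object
 facet normal -0.788 -0.608 -0.099
  outer loop
   vertex 1.7 2.1 0.8
   vertex 3.0 0.3 1.5
   vertex 0.2 3.8 2.3
  endloop
 endfacet
 facet normal -0.218 -0.487 -0.846
  outer loop
   vertex 1.7 2.1 0.8
   vertex 4.2 1.5 0.5
   vertex 3.0 0.3 1.5
  endloop
 endfacet
 facet normal -0.494 0.196 0.847
  outer loop
   vertex 1.9 2.9 3.5
   vertex 4.8 4.6 4.8
   vertex 0.2 3.8 2.3
  endloop
 endfacet
 facet normal -0.645 -0.618 0.449
  outer loop
   vertex 1.9 2.9 3.5
   vertex 0.2 3.8 2.3
   vertex 3.0 0.3 1.5
  endloop
 endfacet
 facet normal 0.109 0.871 -0.479
  outer loop
   vertex 4.0 2.5 0.8
   vertex 0.2 3.8 2.3
   vertex 4.8 4.6 4.8
  endloop
 endfacet
 facet normal 0.903 0.279 -0.327
  outer loop
   vertex 4.0 2.5 0.8
   vertex 4.8 4.6 4.8
   vertex 4.2 1.5 0.5
  endloop
 endfacet
 facet normal -0.105 0.604 -0.790
  outer loop
   vertex 4.0 2.5 0.8
   vertex 1.7 2.1 0.8
   vertex 0.2 3.8 2.3
  endloop
 endfacet
 facet normal -0.048 0.278 -0.959
  outer loop
   vertex 4.0 2.5 0.8
   vertex 4.2 1.5 0.5
   vertex 1.7 2.1 0.8
  endloop
 endfacet
 facet normal -0.352 -0.660 0.664
  outer loop
   vertex 4.7 0.3 2.4
   vertex 1.9 2.9 3.5
   vertex 3.0 0.3 1.5
  endloop
 endfacet
 facet normal 0.976 0.089 -0.200
  outer loop
   vertex 4.7 0.3 2.4
   vertex 4.2 1.5 0.5
   vertex 4.8 4.6 4.8
  endloop
 endfacet
 facet normal 0.299 -0.769 -0.565
  outer loop
   vertex 4.7 0.3 2.4
   vertex 3.0 0.3 1.5
   vertex 4.2 1.5 0.5
  endloop
 endfacet
 facet normal -0.318 -0.171 0.933
  outer loop
   vertex 3.5 3.2 4.1
   vertex 4.8 4.6 4.8
   vertex 1.9 2.9 3.5
  endloop
 endfacet
 facet normal 0.056 -0.488 0.871
  outer loop
   vertex 3.5 3.2 4.1
   vertex 4.7 0.3 2.4
   vertex 4.8 4.6 4.8
  endloop
 endfacet
 facet normal -0.199 -0.556 0.807
  outer loop
   vertex 3.5 3.2 4.1
   vertex 1.9 2.9 3.5
   vertex 4.7 0.3 2.4
  endloop
 endfacet
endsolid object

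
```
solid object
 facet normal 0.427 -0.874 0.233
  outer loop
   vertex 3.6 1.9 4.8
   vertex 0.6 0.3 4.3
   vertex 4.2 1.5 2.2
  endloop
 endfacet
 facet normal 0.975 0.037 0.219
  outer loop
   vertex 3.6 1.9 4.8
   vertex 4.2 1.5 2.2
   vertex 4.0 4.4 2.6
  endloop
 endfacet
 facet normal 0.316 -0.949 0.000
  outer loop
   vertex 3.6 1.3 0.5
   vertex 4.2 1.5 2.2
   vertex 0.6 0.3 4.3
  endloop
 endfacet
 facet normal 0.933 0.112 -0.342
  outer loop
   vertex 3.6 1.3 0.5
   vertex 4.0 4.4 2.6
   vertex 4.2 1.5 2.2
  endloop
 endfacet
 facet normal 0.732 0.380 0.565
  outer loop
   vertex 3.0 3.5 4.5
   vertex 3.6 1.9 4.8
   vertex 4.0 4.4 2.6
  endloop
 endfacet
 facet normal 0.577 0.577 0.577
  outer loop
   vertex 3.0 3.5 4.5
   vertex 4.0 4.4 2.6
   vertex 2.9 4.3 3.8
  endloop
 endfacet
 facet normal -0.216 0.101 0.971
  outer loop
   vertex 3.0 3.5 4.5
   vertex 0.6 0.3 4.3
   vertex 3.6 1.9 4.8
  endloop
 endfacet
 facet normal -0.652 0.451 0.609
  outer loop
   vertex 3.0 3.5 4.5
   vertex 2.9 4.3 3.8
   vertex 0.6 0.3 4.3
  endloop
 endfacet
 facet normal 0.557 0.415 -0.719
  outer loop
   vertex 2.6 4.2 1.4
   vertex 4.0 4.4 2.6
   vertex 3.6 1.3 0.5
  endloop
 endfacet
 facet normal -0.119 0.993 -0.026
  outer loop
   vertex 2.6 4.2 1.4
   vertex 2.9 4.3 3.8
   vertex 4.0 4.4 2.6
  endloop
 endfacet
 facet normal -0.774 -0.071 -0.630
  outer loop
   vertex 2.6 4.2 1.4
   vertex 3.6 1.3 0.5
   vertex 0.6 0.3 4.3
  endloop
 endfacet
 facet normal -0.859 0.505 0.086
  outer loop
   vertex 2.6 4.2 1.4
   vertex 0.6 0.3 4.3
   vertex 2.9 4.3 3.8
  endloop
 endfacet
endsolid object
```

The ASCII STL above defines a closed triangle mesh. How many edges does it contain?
18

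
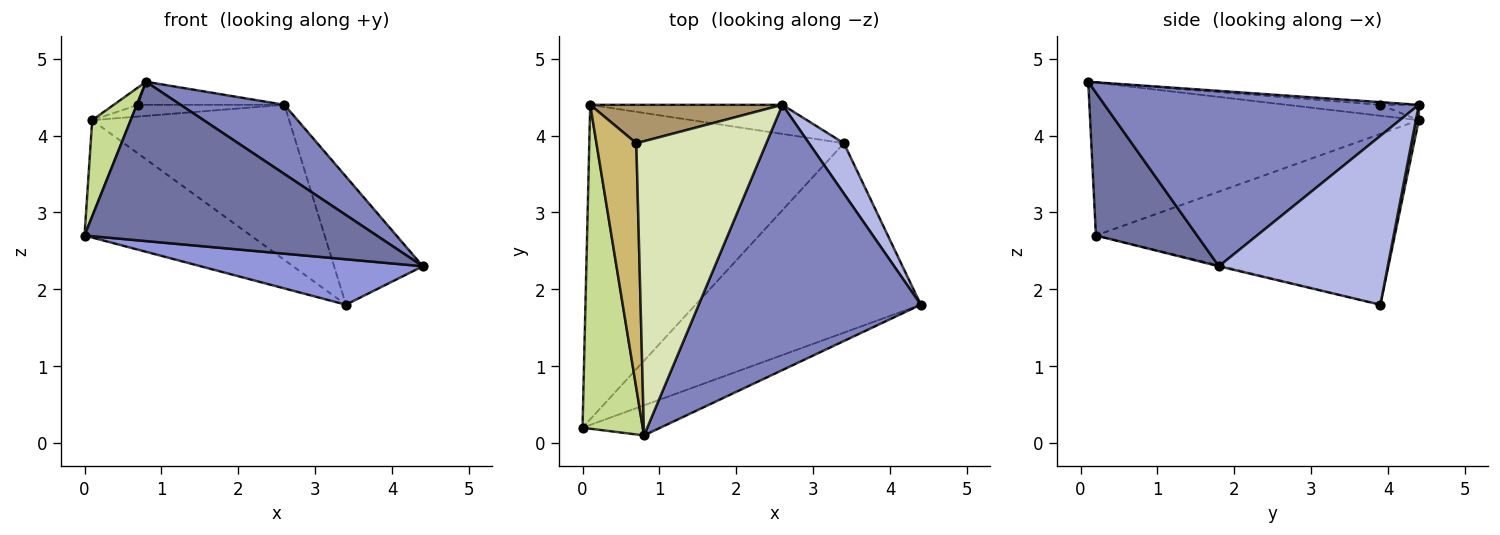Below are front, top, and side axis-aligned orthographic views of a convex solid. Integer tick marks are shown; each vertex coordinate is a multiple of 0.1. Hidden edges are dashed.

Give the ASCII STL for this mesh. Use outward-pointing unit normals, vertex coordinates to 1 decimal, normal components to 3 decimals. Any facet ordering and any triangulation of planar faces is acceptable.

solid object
 facet normal 0.322 -0.930 -0.175
  outer loop
   vertex 0.8 0.1 4.7
   vertex 0.0 0.2 2.7
   vertex 4.4 1.8 2.3
  endloop
 endfacet
 facet normal 0.607 -0.201 0.769
  outer loop
   vertex 0.8 0.1 4.7
   vertex 4.4 1.8 2.3
   vertex 2.6 4.4 4.4
  endloop
 endfacet
 facet normal -0.004 -0.233 -0.972
  outer loop
   vertex 3.4 3.9 1.8
   vertex 4.4 1.8 2.3
   vertex 0.0 0.2 2.7
  endloop
 endfacet
 facet normal 0.871 0.458 0.180
  outer loop
   vertex 3.4 3.9 1.8
   vertex 2.6 4.4 4.4
   vertex 4.4 1.8 2.3
  endloop
 endfacet
 facet normal 0.015 0.983 -0.184
  outer loop
   vertex 0.1 4.4 4.2
   vertex 2.6 4.4 4.4
   vertex 3.4 3.9 1.8
  endloop
 endfacet
 facet normal -0.532 0.296 -0.793
  outer loop
   vertex 0.1 4.4 4.2
   vertex 3.4 3.9 1.8
   vertex 0.0 0.2 2.7
  endloop
 endfacet
 facet normal -0.925 -0.108 0.365
  outer loop
   vertex 0.1 4.4 4.2
   vertex 0.0 0.2 2.7
   vertex 0.8 0.1 4.7
  endloop
 endfacet
 facet normal -0.021 0.078 0.997
  outer loop
   vertex 0.7 3.9 4.4
   vertex 0.8 0.1 4.7
   vertex 2.6 4.4 4.4
  endloop
 endfacet
 facet normal -0.076 0.290 0.954
  outer loop
   vertex 0.7 3.9 4.4
   vertex 2.6 4.4 4.4
   vertex 0.1 4.4 4.2
  endloop
 endfacet
 facet normal -0.263 0.069 0.962
  outer loop
   vertex 0.7 3.9 4.4
   vertex 0.1 4.4 4.2
   vertex 0.8 0.1 4.7
  endloop
 endfacet
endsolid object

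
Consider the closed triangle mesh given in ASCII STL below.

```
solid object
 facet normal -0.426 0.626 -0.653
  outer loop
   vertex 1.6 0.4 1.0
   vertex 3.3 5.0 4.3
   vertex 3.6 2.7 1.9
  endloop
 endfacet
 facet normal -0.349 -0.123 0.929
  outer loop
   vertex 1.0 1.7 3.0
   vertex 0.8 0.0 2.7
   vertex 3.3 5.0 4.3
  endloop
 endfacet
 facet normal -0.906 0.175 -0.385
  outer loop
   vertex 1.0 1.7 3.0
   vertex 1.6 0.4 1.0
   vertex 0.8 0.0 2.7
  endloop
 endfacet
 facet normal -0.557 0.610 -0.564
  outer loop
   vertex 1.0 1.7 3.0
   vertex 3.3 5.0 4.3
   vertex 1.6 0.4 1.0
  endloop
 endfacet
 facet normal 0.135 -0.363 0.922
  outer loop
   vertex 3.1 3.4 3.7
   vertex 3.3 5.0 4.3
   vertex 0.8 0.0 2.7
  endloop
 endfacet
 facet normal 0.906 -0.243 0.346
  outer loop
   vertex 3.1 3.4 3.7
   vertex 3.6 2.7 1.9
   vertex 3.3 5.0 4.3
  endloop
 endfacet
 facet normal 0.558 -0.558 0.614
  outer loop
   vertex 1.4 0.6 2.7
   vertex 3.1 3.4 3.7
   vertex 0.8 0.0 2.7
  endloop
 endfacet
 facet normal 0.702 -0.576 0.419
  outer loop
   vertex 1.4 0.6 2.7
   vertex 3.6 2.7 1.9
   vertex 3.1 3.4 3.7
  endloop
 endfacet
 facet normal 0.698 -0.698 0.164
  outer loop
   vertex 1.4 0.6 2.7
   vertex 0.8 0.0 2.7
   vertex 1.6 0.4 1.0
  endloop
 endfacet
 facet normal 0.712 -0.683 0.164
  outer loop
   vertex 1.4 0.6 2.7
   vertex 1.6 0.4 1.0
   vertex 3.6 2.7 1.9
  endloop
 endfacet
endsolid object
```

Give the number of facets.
10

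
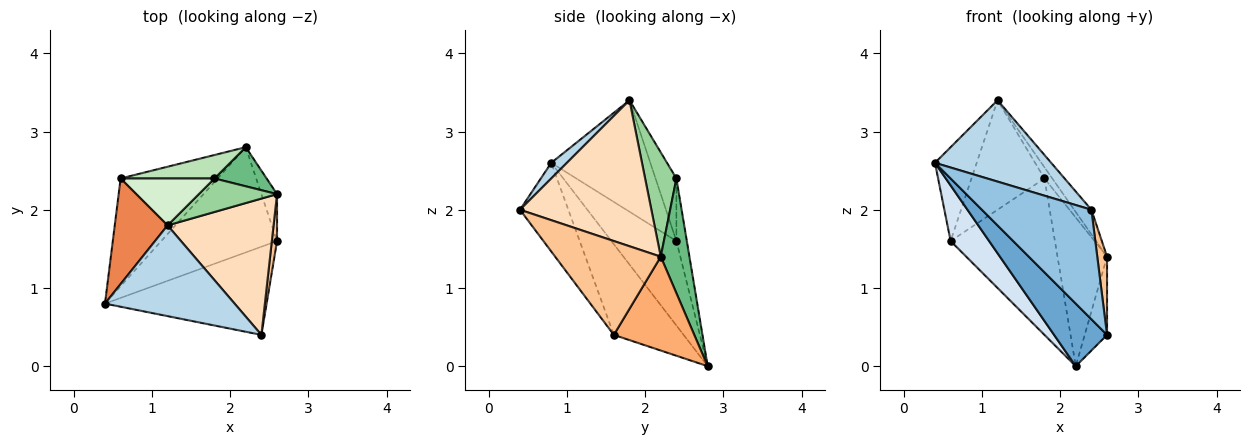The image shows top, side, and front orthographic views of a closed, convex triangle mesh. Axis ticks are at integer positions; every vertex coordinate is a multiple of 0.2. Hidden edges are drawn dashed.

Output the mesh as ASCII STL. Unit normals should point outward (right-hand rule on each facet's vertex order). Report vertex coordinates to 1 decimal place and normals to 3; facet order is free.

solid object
 facet normal -0.559 -0.424 -0.713
  outer loop
   vertex 2.2 2.8 0.0
   vertex 2.6 1.6 0.4
   vertex 0.4 0.8 2.6
  endloop
 endfacet
 facet normal -0.325 -0.737 -0.593
  outer loop
   vertex 2.4 0.4 2.0
   vertex 0.4 0.8 2.6
   vertex 2.6 1.6 0.4
  endloop
 endfacet
 facet normal 0.090 -0.665 0.742
  outer loop
   vertex 2.4 0.4 2.0
   vertex 1.2 1.8 3.4
   vertex 0.4 0.8 2.6
  endloop
 endfacet
 facet normal -0.612 -0.363 -0.703
  outer loop
   vertex 0.6 2.4 1.6
   vertex 2.2 2.8 0.0
   vertex 0.4 0.8 2.6
  endloop
 endfacet
 facet normal -0.845 0.356 0.400
  outer loop
   vertex 0.6 2.4 1.6
   vertex 0.4 0.8 2.6
   vertex 1.2 1.8 3.4
  endloop
 endfacet
 facet normal 0.951 0.264 -0.159
  outer loop
   vertex 2.6 2.2 1.4
   vertex 2.6 1.6 0.4
   vertex 2.2 2.8 0.0
  endloop
 endfacet
 facet normal 0.994 -0.092 0.055
  outer loop
   vertex 2.6 2.2 1.4
   vertex 2.4 0.4 2.0
   vertex 2.6 1.6 0.4
  endloop
 endfacet
 facet normal 0.805 0.105 0.584
  outer loop
   vertex 2.6 2.2 1.4
   vertex 1.2 1.8 3.4
   vertex 2.4 0.4 2.0
  endloop
 endfacet
 facet normal 0.489 0.844 0.222
  outer loop
   vertex 1.8 2.4 2.4
   vertex 2.6 2.2 1.4
   vertex 2.2 2.8 0.0
  endloop
 endfacet
 facet normal 0.784 0.196 0.588
  outer loop
   vertex 1.8 2.4 2.4
   vertex 1.2 1.8 3.4
   vertex 2.6 2.2 1.4
  endloop
 endfacet
 facet normal -0.098 0.984 0.148
  outer loop
   vertex 1.8 2.4 2.4
   vertex 2.2 2.8 0.0
   vertex 0.6 2.4 1.6
  endloop
 endfacet
 facet normal -0.254 0.889 0.381
  outer loop
   vertex 1.8 2.4 2.4
   vertex 0.6 2.4 1.6
   vertex 1.2 1.8 3.4
  endloop
 endfacet
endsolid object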